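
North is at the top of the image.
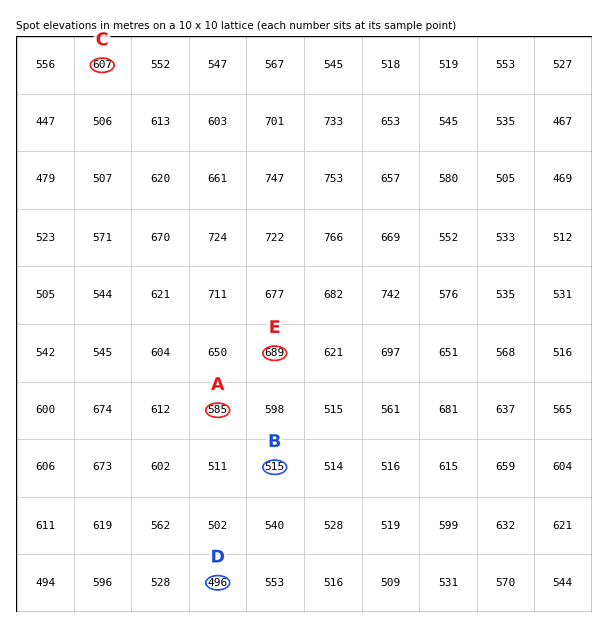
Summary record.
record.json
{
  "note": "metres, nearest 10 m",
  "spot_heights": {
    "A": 590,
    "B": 520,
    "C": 610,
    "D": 500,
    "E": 690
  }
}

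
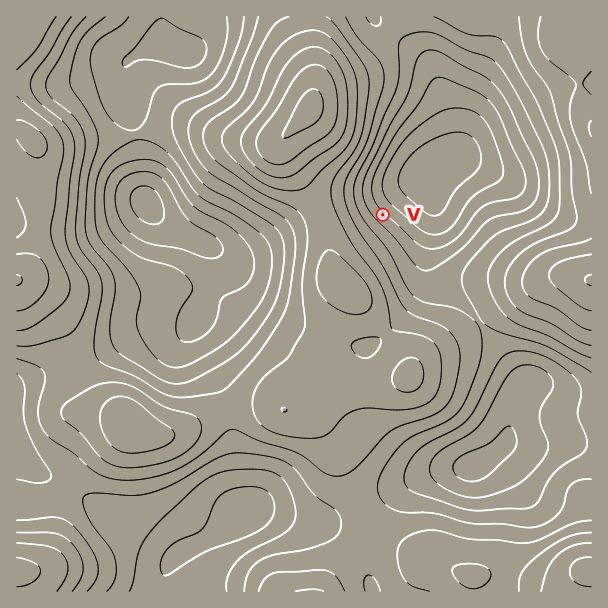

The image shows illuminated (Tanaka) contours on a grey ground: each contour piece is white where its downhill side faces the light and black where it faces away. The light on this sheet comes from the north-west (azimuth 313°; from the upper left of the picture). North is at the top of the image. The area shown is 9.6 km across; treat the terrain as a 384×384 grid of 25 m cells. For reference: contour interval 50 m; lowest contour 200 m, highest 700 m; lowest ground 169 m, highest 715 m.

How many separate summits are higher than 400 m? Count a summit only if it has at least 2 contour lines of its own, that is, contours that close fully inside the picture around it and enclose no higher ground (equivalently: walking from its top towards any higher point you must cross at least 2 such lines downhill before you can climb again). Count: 2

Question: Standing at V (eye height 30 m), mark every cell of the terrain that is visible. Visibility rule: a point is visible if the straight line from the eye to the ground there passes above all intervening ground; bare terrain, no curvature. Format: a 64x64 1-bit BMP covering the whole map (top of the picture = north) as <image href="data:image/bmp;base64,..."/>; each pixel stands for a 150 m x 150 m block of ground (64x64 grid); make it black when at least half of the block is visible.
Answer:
<image width="64" height="64" href="data:image/bmp;base64,Qk0+AgAAAAAAAD4AAAAoAAAAQAAAAEAAAAABAAEAAAAAAAACAAATCwAAEwsAAAIAAAAAAAAA////AAAAAAAAAAAAAAAAAAAAAAAAAAAAAAAAAAAAAAAAAAAAAAAAAAAAAAAAAAAAAAAAAAAAAAAAAAAAAAAAAAAAAAAAAAAAAAAAAAAAAAAAAAAAAAAAAAAAAAAAAAAAAAAAAAAAAAAAAAAAAAAAAAAAAAAAAAAAAAAAAAAAAAAAAAAAAAAAAAAAAAAAAAAAAAAAAAAAAAAAAAAAAAAAAAAAAAAAAAAAAAAAAAAAAAAAAAAAAAAAAAAAAAAAAAAAAAAAAAAAAAAAAAAAAAAAAAAAAAAAAAAAAAAAAAAIAAAAAAAAAAwAAAAAAAAADwAAAAAAAAAPgAAAAAAAAAeAAAAAAAAAB44AAAAAAAAHjwAAAAAAAAf/gAAAAAABh//AAAAAAAOH//wAAAAAA4///gAAAAADn///AAAAAAP///8AAAAAB////wAAAAAH////AAAAAA////8AAAAAD////wAAAAAf////AAAAAB////8AAAAAP////wAAAAD/////AAAAA/////8AAAAD/////wAAAAH/////AAAAAH////8AAAAAP////wAAAAAH///+AAAAAAH///4AAAAAAf///AAAAAAA///8AAAAAAA///wAAAAAAAf//AAAAAAAB//8AAAAAAAP//wAAAAAAA//+AAAAAAAD//wAAAAAAAP/+AAAAAAAB//4A=="/>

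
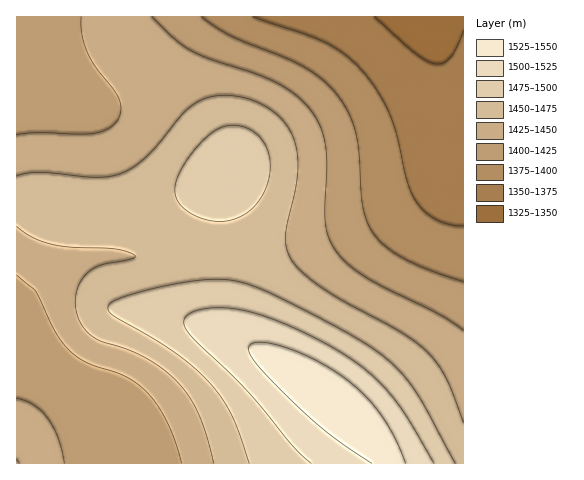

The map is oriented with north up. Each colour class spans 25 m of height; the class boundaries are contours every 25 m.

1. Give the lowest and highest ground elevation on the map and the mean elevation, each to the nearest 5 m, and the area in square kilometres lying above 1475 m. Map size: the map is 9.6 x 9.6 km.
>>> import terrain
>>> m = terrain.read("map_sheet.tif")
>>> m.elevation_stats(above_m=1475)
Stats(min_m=1340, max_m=1540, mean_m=1440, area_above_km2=19.2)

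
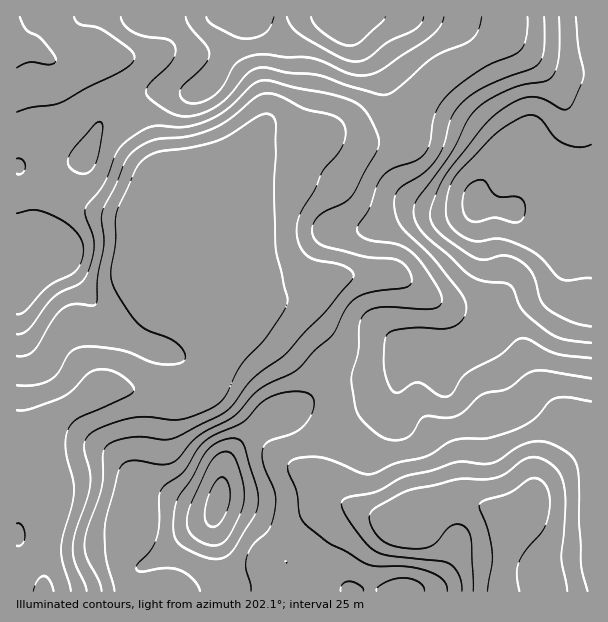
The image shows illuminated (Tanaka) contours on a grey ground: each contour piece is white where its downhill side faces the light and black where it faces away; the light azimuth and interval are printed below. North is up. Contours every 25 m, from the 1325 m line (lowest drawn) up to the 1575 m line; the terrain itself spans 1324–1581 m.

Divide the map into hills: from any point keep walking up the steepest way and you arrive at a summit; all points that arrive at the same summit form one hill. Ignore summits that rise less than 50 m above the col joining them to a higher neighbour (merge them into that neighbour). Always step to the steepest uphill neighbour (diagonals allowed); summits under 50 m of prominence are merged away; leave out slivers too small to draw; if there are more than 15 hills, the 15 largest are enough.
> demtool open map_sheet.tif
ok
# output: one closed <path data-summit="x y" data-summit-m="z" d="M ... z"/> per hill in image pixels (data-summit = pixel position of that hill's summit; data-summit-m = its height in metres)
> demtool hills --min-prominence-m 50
<path data-summit="476 206" data-summit-m="1581" d="M591 16l-94 0-3 17-4 12-10 9-36 19-22 22-12 18-7 18-8 7-14 2-30 0-22-6-11 0-25 8-26 0-17 5-32 77 0 138 30-33 7-4 23 13 44 42 8 15 0 25-10 45 0 17 4 6 9 10 5 2-9 0-5 4-21 18-25 16-14 14-2 14 10 26 320-1z"/><path data-summit="341 17" data-summit-m="1543" d="M495 16l-478 0-1 35 11 1 5 5-2 47 4 15 10 19 4 33 6 17 6 6 18 11 21 7 30 5 3 2 38 96 4 5 18 11 19 20 7 11 0-138 32-77 17-5 26 0 25-8 11 0 22 6 30 0 17-4 5-5 15-30 26-28 36-19 10-9 4-12z"/><path data-summit="218 503" data-summit-m="1534" d="M255 325l-3 0-26 28-8 10-7 23-11 8-12 3-14 0-49-9-23 0-40 24-12 10-7 15-3 18-15 16 17 23 7 18-5 45 0 33 3 2 224-1-9-25 2-14 14-14 25-16 21-18 5-4 9 0-5-2-13-16 0-17 10-45-2-30-6-10-17-18-35-30z"/>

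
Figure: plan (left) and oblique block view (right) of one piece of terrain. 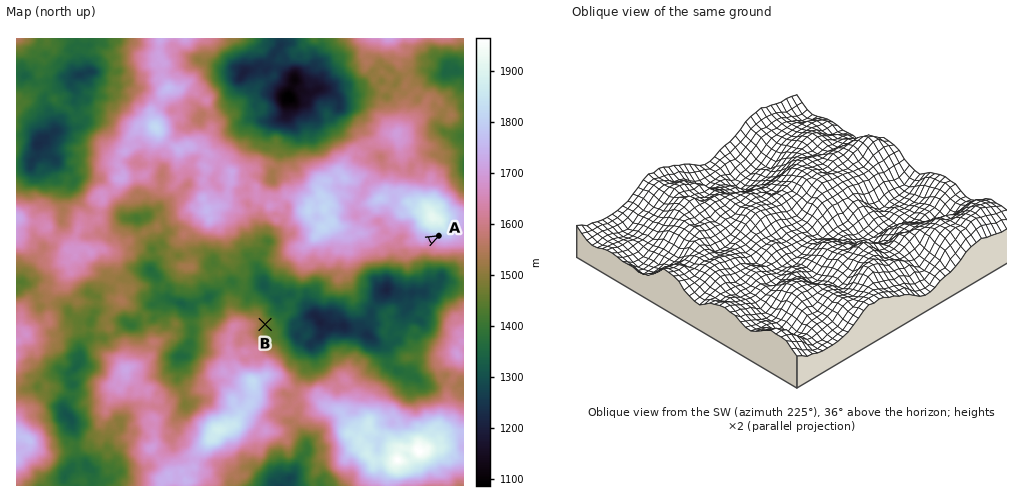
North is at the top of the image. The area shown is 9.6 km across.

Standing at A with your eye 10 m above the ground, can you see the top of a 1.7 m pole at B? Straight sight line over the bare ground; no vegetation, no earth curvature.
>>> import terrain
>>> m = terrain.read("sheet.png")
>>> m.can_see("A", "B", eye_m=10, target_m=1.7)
True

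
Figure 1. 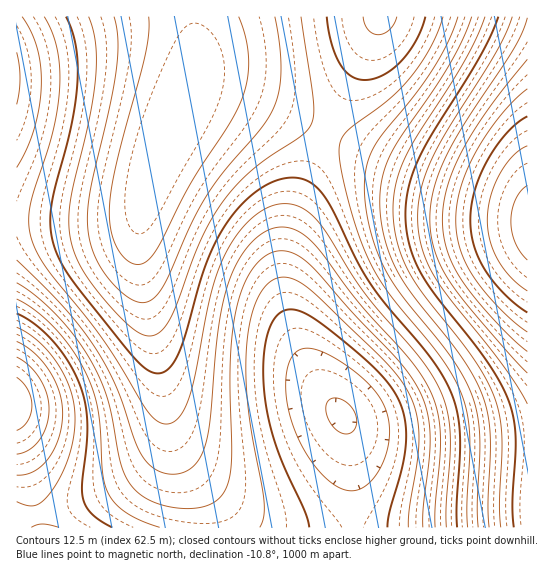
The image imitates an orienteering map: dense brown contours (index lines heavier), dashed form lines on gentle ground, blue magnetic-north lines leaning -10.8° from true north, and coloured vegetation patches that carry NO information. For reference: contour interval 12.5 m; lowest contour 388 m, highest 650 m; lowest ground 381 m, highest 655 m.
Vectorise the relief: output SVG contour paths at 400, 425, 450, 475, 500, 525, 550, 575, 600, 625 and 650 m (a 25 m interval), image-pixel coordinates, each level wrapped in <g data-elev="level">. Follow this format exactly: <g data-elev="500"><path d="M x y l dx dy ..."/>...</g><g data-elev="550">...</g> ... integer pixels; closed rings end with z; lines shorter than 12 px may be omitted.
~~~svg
<g data-elev="400"><path d="M17 357l12 8 10 13 7 15 3 16-2 16-7 14-11 11-12 4"/></g><g data-elev="425"><path d="M31 527l11-3 17 3"/><path d="M346 490l-15-7-16-16-14-22-10-24-5-26 1-22 5-16 5-5 5-3 9 0 11 3 15 7 16 11 22 21 7 11 5 11 2 13 0 13-3 15-5 13-8 12-8 8-10 3z"/><path d="M17 327l12 7 10 8 11 11 9 13 12 27 3 13 1 13-1 18-5 18-7 19-9 16-10 11-8 4-8 1-10-4"/></g><g data-elev="450"><path d="M260 527l4-10 0-14-16-97-2-33 1-31 5-27 7-20 11-13 7-4 6-1 8 1 8 4 19 15 69 66 13 16 9 15 8 21 2 24-2 24-8 46-1 18"/><path d="M17 299l18 11 20 19 18 21 13 24 7 17 5 16 2 20 3 48 3 12 4 10 8 9 10 8 14 7 18 6"/></g><g data-elev="475"><path d="M17 260l48 48 31 41 20 37 19 56 10 17 6 7 7 5 8 3 9 0 11-3 8-5 7-9 4-12 5-26 6-69 4-33 7-30 10-24 14-20 8-8 9-5 9-3 8 0 9 2 8 4 16 15 40 54 52 57 12 18 9 16 7 20 2 24 0 22-5 48 0 20"/><path d="M22 17l9 14 6 18 4 17 0 20-2 21-5 22-8 21-9 17"/></g><g data-elev="500"><path d="M66 17l6 14 4 16 2 19-1 20-6 43-18 69-3 27 3 16 5 14 8 16 13 18 60 74 14 9 5 1 5-1 8-6 8-14 28-91 12-26 14-20 20-21 21-13 11-3 9 0 9 1 8 4 10 9 8 11 27 56 14 24 16 22 44 52 12 18 9 16 6 20 3 23-3 72 0 21"/><path d="M425 17l-9 24-15 21-18 13-9 4-9 1-14-4-6-6-5-7-9-20-4-26"/></g><g data-elev="525"><path d="M114 17l4 22-2 30-6 37-20 85-2 20 0 18 5 24 13 22 19 20 9 6 8 2 9-3 10-10 8-16 23-52 14-25 19-27 37-43 11-18 6-18 2-21-1-25-5-28"/><path d="M458 17l-11 26-16 28-18 27-30 36-10 15-7 20-2 24 3 20 4 20 7 20 7 17 18 27 50 62 12 20 8 19 5 19 2 20-3 66 1 24"/></g><g data-elev="550"><path d="M485 17l-9 21-12 24-47 73-12 23-10 28-2 28 5 31 11 28 15 22 50 64 13 22 8 18 5 18 2 20-3 65 2 25"/></g><g data-elev="575"><path d="M512 17l-6 17-10 19-49 77-15 29-11 32-3 16 0 15 5 28 12 27 15 22 52 66 25 39"/></g><g data-elev="600"><path d="M527 59l-38 50-26 41-15 36-4 17-2 16 2 16 3 15 6 14 7 14 13 17 18 22 20 21 16 13"/></g><g data-elev="625"><path d="M527 116l-9 6-11 10-10 14-10 15-13 30-3 15-1 15 4 25 11 24 20 24 22 18"/></g><g data-elev="650"><path d="M527 185l-6 6-5 8-4 11-1 11 1 10 3 11 6 10 6 8"/></g>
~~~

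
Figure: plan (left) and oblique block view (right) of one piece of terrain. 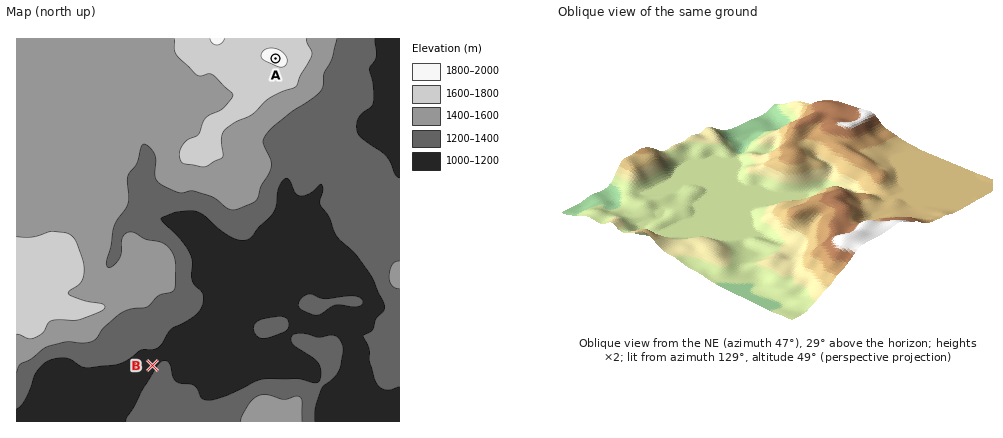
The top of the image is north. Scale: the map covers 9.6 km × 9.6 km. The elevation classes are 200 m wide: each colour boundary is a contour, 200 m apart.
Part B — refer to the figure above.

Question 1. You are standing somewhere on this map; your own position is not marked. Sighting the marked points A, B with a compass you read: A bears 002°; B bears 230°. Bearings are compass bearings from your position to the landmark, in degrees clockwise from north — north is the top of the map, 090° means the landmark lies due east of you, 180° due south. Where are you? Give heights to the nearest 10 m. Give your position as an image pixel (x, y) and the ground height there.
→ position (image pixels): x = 268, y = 268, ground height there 1180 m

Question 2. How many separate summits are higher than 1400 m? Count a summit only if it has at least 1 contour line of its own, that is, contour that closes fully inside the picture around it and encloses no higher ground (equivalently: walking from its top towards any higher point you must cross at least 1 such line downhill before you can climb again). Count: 1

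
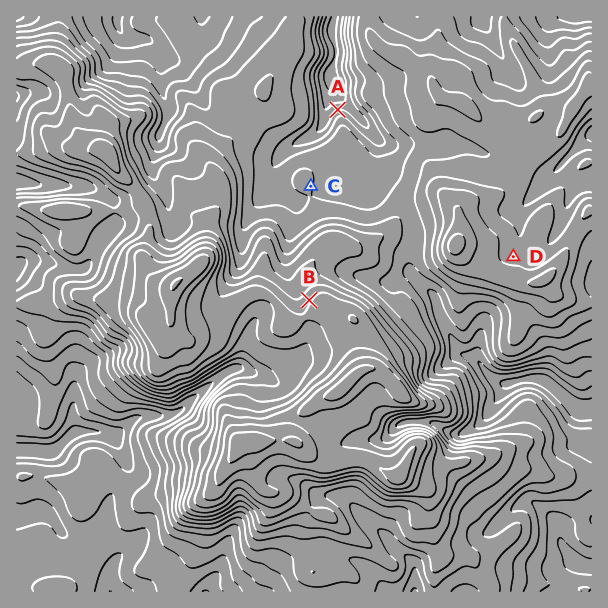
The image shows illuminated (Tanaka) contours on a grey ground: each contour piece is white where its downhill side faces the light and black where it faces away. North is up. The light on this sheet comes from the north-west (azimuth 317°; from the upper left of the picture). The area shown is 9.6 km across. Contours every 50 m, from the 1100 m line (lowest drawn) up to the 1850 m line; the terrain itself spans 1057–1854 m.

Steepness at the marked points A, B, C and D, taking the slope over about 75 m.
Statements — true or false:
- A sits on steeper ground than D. true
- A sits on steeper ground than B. true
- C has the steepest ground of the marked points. false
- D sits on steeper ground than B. false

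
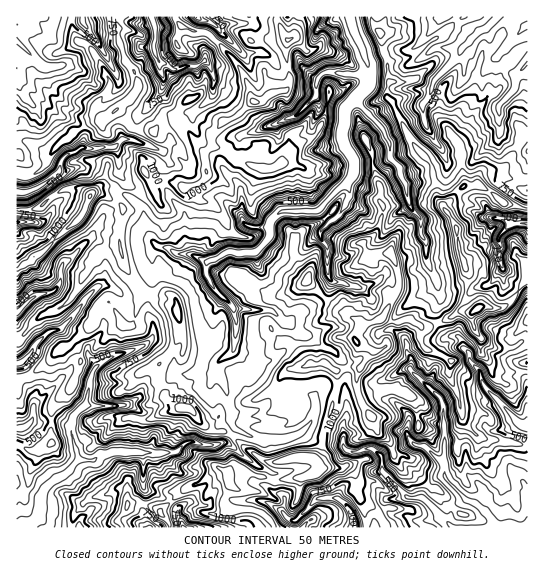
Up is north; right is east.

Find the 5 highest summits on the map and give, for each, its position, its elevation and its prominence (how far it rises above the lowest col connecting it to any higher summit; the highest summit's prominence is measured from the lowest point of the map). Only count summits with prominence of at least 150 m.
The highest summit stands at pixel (478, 309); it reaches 1295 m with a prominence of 1007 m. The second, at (357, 342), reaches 1259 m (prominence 226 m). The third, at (254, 102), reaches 1223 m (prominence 348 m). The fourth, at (90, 197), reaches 1210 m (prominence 308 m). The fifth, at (303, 457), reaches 1196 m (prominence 173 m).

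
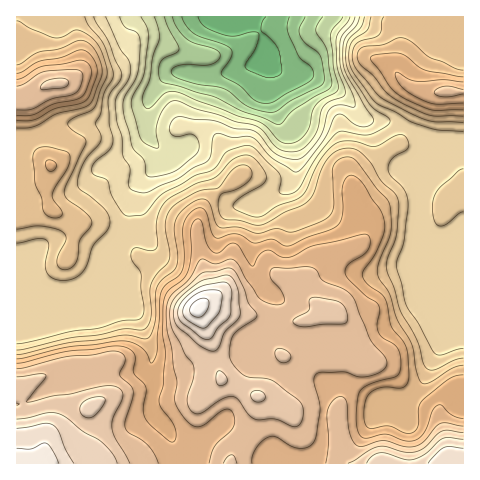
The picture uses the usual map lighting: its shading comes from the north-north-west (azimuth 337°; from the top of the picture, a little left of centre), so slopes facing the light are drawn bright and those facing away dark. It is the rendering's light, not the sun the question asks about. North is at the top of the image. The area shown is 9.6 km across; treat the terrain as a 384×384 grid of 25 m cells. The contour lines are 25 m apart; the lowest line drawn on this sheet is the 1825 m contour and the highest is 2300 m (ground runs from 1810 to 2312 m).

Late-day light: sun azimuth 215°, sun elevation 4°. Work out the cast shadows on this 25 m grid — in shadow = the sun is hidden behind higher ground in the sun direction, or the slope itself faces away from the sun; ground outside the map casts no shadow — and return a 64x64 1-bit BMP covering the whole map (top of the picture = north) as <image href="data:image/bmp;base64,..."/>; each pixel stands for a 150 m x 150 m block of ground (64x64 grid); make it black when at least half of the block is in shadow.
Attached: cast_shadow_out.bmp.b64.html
<image width="64" height="64" href="data:image/bmp;base64,Qk0+AgAAAAAAAD4AAAAoAAAAQAAAAEAAAAABAAEAAAAAAAACAAATCwAAEwsAAAIAAAAAAAAA////AAAAAAACAwAAAAAHAAcHAAAAAB/ABweQAAAA/+cHB7AAAAH/5wcH8AAAAf/n/wPAAAAB/+f/AMAAAAD/5/8AAAAAAP/nPgAAAAAA8eMAAAAAA4Ag4AB/gAAPgAAgAD/gAH4AAACAB+AB/AAA4OAB4AOAAAH3/ADwA4AAAff///ADAAAb+///8AAAAD/5///wAAAAP/h///AAAAA/+D//8AAAAH/4D//wAAAA//gH//AAAADn+AP/8AP4Ac/4Af/wMfgD//gA/+H/8B//+AAfw//gD//wAAEDf+AD//AAAAAf4AH/4AAAAB/mAH/AAAAAH/8AD8AAAAAf/wAHwAAAAB//AAOAAAAAH//wAQAAAAA///gGAAAAAD//gA8AAAYAP/8AHwAD/gA//wAfAAP/AH//gD+AA/8Df/+AP4AB4Af+H8B/gABgD/wPwP+AACAH/B/A/4AAAAE8/+D/gAYA4BD/4f8ADwDwAf/j/gAPAfAB//P8AAYD8AP/8/wAAH/gB//z/AAAB+AP//H8AAAH4H//8/gAAA/h///j4AAAD+H//+eAAAAf8////wAAABj3///+AACAAD////gAP9++H///8AD////////wAP9///gP//AD/z//8Af/4A//H//w//4Af/8P//P/PAB98R////8AAPjgA////4AAAEAA////gAAAAA=="/>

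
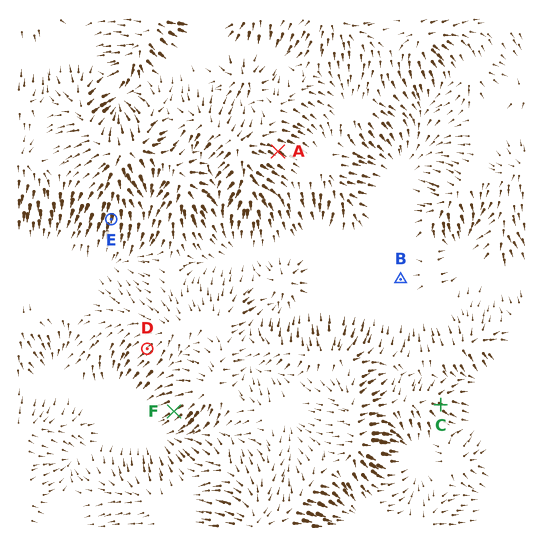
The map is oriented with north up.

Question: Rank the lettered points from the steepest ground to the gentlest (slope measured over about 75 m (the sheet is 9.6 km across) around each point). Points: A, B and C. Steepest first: A C B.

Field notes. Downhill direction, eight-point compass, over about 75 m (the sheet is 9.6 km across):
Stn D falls SW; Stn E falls S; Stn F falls SW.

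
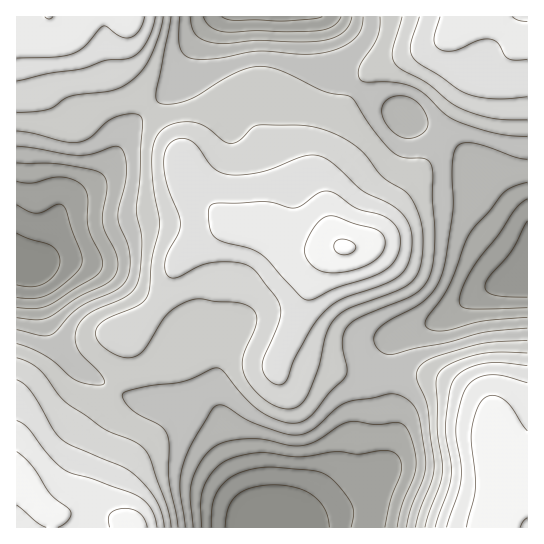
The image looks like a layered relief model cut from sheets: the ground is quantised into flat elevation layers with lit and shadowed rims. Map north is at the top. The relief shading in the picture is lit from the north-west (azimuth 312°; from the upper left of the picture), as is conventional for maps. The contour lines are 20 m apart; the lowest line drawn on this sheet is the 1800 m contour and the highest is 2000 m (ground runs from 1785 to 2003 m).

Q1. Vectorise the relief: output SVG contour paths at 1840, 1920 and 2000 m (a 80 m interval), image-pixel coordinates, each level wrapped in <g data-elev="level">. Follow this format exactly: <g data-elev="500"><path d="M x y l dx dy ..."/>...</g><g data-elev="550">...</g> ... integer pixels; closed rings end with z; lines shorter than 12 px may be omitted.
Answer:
<g data-elev="1840"><path d="M202 527l-1-26 3-15 11-17 14-10 14-4 16-2 40 4 35-5 24 2 27-4 6 1 6 3 4 7 1 6-2 10-10 24-5 26"/><path d="M527 308l-58 1-8-3-2-5 5-16 11-21 23-29 17-26 12-10"/><path d="M17 181l16 2 18-5 10-1 11 2 9 6 5 5 2 7-1 22 2 11 12 25 2 8-2 7-6 6-44 28-14 4-20 0"/><path d="M341 17l-8 9-14 5-32 1-32-1-25 1-9-1-8-3-6-5-4-6"/></g><g data-elev="1920"><path d="M171 527l-5-24-16-45-6-9-11-8-28-12-35-23-11-10-20-26-10-8-12-4"/><path d="M284 409l7 0 6-2 5-4 5-6 12-30 8-34 4-10 6-6 14-10 51-19 8-5 6-6 5-14 2-20-1-17-5-16-10-17-25-16-23-28-16-11-17-8-23-5-44 0-6 2-14 14-9 2-7-2-14-12-11-6-13-1-15 3-7 4-5 5-4 8-2 9 1 32 7 42-8 34-4 35-3 6-6 5-37 17-6 8 0 8 6 8 11 7 10 4 10 0 6-3 6-5 22-35 16-11 16-4 46 5 9 7 3 8-3 11-11 27-1 9 2 8 6 11 11 12 12 8z"/><path d="M527 353l-30-1-20 3-27 9-7 5-5 5-2 9 1 46 5 33 0 11-2 12-11 28-4 14"/><path d="M17 113l29-3 7-3 16-10 41-6 17-7 12-11 10-13 9-23 5-20"/><path d="M402 17l-10 36 1 8 6 6 27 15 24 20 15 8 29 9 33 1"/></g><g data-elev="2000"><path d="M340 254l6 1 6-2 4-4-1-4-9-5-9 1-3 2 0 4 2 4z"/></g>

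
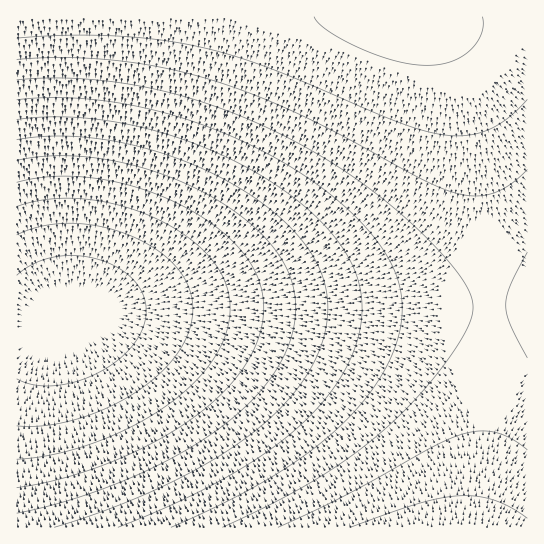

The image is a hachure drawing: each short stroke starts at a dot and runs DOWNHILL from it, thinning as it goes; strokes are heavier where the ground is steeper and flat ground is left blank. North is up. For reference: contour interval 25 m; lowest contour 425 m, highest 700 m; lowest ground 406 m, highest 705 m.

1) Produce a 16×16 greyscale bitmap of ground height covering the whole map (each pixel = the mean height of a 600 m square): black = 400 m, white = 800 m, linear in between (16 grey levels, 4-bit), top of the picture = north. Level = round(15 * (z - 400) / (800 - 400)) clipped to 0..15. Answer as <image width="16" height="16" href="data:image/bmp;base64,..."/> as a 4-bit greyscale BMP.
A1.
<image width="16" height="16" href="data:image/bmp;base64,Qk32AAAAAAAAAHYAAAAoAAAAEAAAABAAAAABAAQAAAAAAIAAAAATCwAAEwsAABAAAAAAAAAAAAAAABEREQAiIiIAMzMzAERERABVVVUAZmZmAHd3dwCIiIgAmZmZAKqqqgC7u7sAzMzMAN3d3QDu7u4A////AFVmd4iZqqu6REVWd4maqqozNEVWeImaqSIiNEVniJmZERIjRFZ4iZkQESI0VneImQABEjRFZ4iIEAESNFVniIgRESI0VneImSIiM0VmeImZMzNEVneJmZlUVVZniJmqqmZmd4iZqqqqiIiJmaqru7uZmZqqu7u7u7qqu7u7u7u7"/>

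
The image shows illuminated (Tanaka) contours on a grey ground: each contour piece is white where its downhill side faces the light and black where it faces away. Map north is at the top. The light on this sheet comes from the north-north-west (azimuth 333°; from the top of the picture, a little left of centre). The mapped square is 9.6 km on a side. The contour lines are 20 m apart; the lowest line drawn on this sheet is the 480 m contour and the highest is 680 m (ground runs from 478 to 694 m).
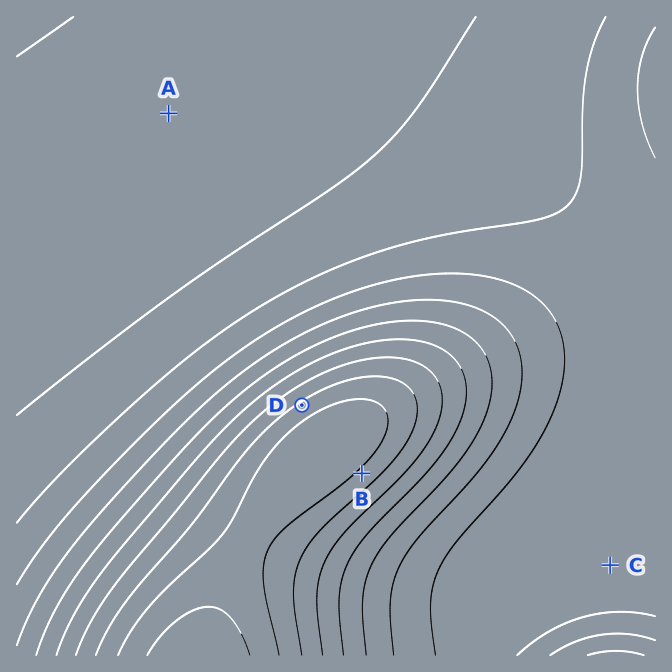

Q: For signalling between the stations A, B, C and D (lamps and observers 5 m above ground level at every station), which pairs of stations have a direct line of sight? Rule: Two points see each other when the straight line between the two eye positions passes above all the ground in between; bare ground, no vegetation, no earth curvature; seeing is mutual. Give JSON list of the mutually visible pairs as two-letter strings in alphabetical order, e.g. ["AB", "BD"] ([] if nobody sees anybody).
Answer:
["AD", "BC"]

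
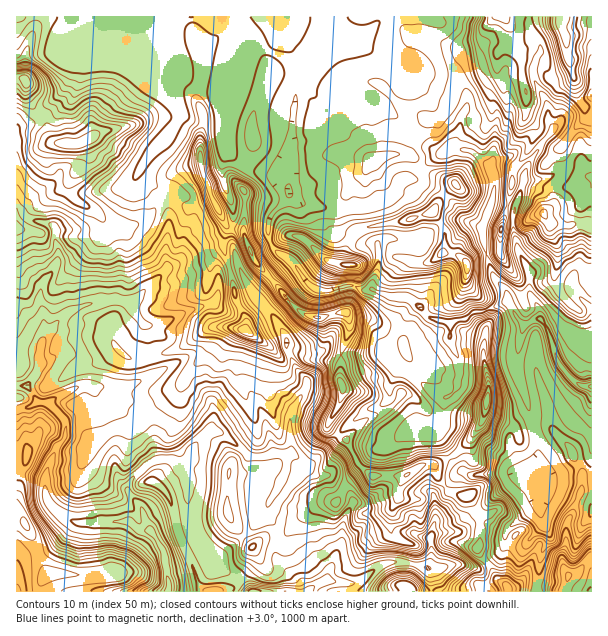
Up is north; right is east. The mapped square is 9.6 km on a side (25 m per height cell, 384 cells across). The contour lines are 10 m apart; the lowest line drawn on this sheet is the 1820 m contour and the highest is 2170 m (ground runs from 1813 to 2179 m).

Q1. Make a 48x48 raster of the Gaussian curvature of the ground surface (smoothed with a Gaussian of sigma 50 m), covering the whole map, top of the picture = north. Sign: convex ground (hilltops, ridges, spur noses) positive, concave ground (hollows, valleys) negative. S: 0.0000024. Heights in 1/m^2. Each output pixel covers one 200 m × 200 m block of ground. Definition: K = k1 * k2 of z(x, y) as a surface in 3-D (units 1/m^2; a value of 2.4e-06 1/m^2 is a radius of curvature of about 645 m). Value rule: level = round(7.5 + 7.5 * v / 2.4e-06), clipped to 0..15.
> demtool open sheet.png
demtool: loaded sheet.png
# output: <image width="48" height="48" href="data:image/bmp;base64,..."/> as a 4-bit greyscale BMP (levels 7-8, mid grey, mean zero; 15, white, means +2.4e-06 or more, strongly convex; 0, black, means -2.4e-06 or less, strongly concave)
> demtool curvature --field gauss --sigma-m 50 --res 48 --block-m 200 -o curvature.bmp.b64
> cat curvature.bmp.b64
<image width="48" height="48" href="data:image/bmp;base64,Qk32BAAAAAAAAHYAAAAoAAAAMAAAADAAAAABAAQAAAAAAIAEAAATCwAAEwsAABAAAAAAAAAAAAAAABEREQAiIiIAMzMzAERERABVVVUAZmZmAHd3dwCIiIgAmZmZAKqqqgC7u7sAzMzMAN3d3QDu7u4A////AHd4d3d2h3h3mHiGhoeHdoq6NoeWmXZ4d3iId3iJmGd3h3eId4h4d2iGmIh2h3d5h3d3d3iIh4d4h3d4eId3d4hliJpEiHd5Z4d3h3iHd4d3eIqIh4eHd3iMN3fHh4dWqod4iId3h3iHeGeHd3d4iIiGmIh3iIemd4h4iHh3eHiHeIiHd3d3iHZ4d3h3hpiId3eHd3h3d3d3iIiId3eGloiHiXd4loh4iHiXeId3iHh3iHiHd3eXl3iIZ3h2p3h4aHiIiHiHh3d4h3iHeIh2d3d4hniod3iIh2eIiIh2iHeIiHeHh3eFfHeYd4dmiIiIiHh4iHd4d3h3eId4d4eYZod4iHeXiHiHd4h3iId4eHeHeHd4h3tlaYeHhmdod3eIiHh3h4d4h4iHd3iHd1g5eHh3iXd3eId3h3iHh3d4h4iHiIh4dl93eIh3iIeHh3eHh4iHh4iHd3eHh3h4h3mId3eId3h4Z3d4d4d3iHiId3iHh3h3h3hXh3eHd3adZ4d3h4aHd3d3d4h3iHd3d4pZeHiXiIiMZ3d3eIeIeId3eHh3d4h3iLjKeHd3eIiad3h3eIeHd3eIiIh3h3h3d5ZXd3h3iHh0iHh4iIiHeHiIh3iHd4h3ZnZ2eIiHeHh2l3eIiHiId4iHd3d3h3h4l4eGeIeHeHeGh3iHh3d4d4h3iIh4d5t3h3WXiHeIeHeId3l4d4d3iHiHeIh4d4l3d6tnhnd4h3h9Z3h3d3eHh4iHeHh3iFd3d2VflneId4eBZ5d3l3d4d4d4d3d4iIiHl7qHZ3h3d3eYiHeIh4h4d4eHiHh4iJh0iIdnGXd3iHhod2eHiHd3d4eHh3eHhndld3d5pniHeal5eXh3h3d4d4h4eIeId4qIiHmJ9GiHeF2Ep4h3h3iHd4h4iHiHeJt3iGaGdnh4iWZliXd4iIeGh4h4iHh3dmaVuHeHeId4h3eHeniIiId5d3d3iHh4dmeXeHd3h3eIhYiG8LeXd4d3d3d3h3iHl3eHeId3eIeGl4h4N5mIiIh3eIiIh3d3iHZ3d3d3h4h4h2h4Z4d4d3d4d4iIh3iIeMxniIh3eHeIhpqHiWd3h4d3iId4h3d3dXZ4d3eHiHiId7d3iJZ3h3eIh4h3h3dol3d4iIiIiIiHZ3d4d4mHd3h3h3eHd4d8iHeHeIh3eHeIiHdod3d4d4iIh4d3iIh4eHiHd3d4d3d3eIeIh3d4iId4d4eIh3d1h3iHd4h3eHd3eHeHeIeIaId3eIeIh3eHd3h4d4iHd3iIiHeHiJd4h3Z3iIeId3h4eHd4iId3d4d3h4h3iHeId4d3d3d4h3d3iId4d3eIiHeIh4iHh5eHd5p3eHd3iHd3h4iHh3iIiIeIiHeHd3aHppl3iHd3eIiHiIeId4d3iHd4iHeIh3d3aGaIiHd4iIiIiId3eHh3h3h4h4h4h4iIh4eId3eHd3eIeIh3h4d4iHh3d3d3d3iIeIh4h4iHd3eId3h3iId3eIiHd4eId3eHh3d3d3d4eIh3h3eIiIh3h4d3iIiHh3eIeA=="/>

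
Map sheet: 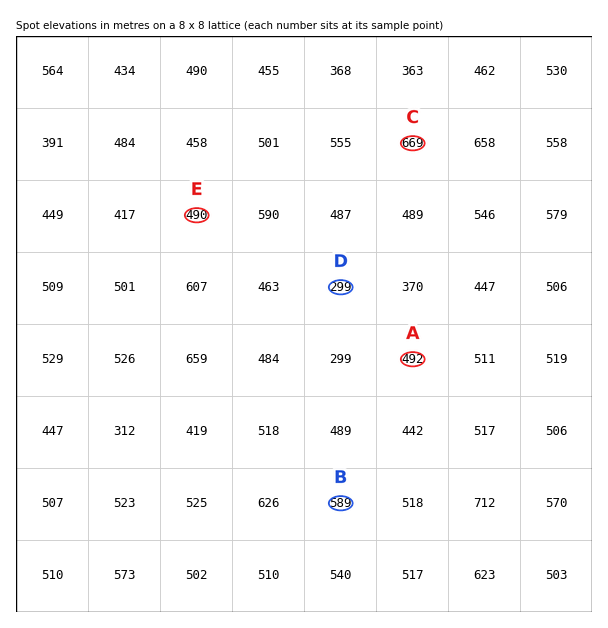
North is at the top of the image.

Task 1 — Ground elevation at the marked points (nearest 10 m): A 490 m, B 590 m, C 670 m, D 300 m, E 490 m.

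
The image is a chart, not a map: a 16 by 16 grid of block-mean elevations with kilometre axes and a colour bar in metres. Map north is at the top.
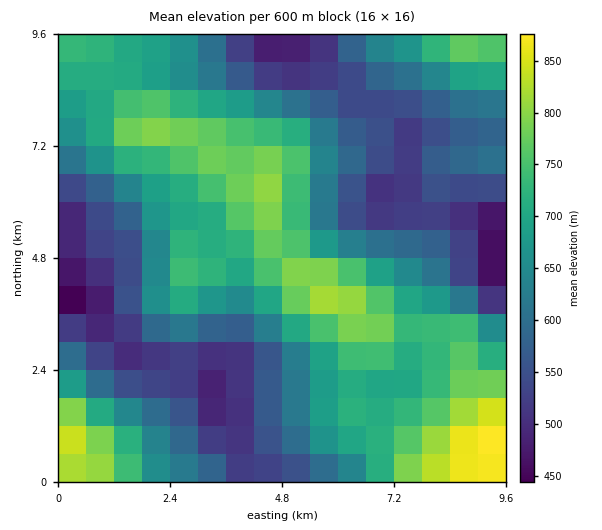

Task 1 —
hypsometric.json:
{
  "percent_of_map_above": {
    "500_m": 93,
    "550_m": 77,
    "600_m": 62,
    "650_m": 51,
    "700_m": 38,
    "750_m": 19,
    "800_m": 6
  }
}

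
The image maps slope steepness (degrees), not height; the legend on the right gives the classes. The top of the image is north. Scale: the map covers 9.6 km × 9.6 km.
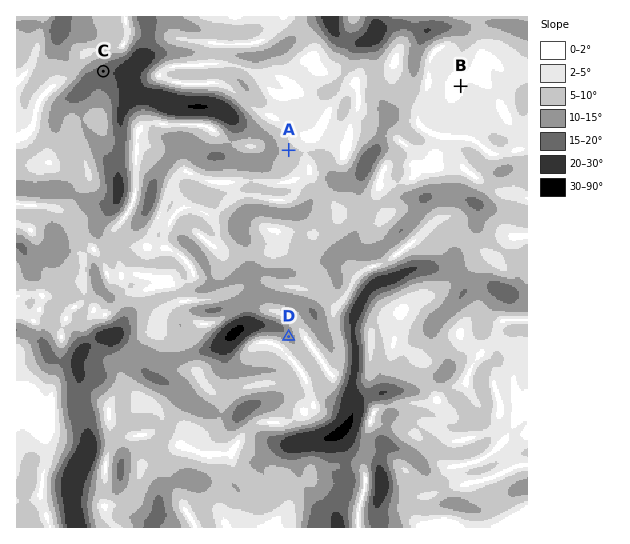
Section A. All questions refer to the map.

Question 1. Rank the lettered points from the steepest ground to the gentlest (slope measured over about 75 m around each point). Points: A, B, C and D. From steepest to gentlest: C D A B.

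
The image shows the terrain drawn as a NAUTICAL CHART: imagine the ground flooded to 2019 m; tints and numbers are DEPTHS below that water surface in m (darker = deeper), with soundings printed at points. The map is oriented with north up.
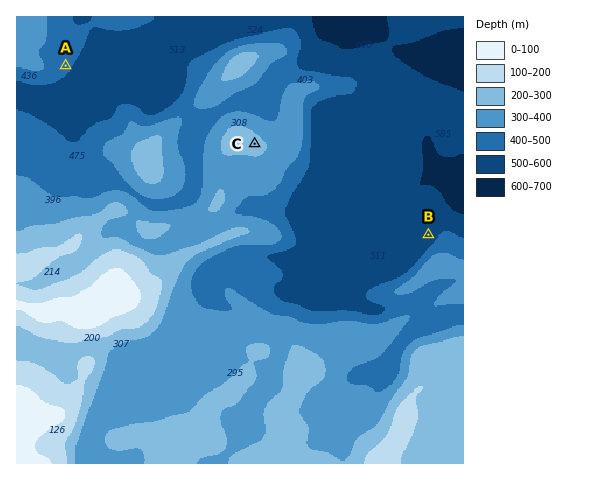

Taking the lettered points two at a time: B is below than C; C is above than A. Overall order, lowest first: B A C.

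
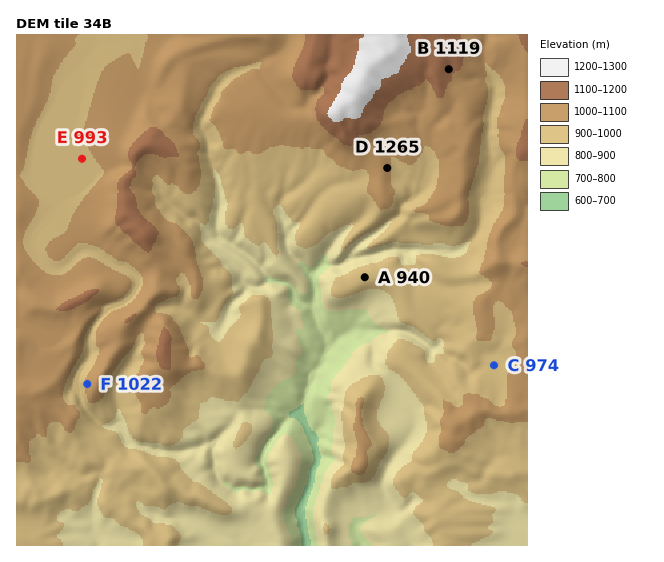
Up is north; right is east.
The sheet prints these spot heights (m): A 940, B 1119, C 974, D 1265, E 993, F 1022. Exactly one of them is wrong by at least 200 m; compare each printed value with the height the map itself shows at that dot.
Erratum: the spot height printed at D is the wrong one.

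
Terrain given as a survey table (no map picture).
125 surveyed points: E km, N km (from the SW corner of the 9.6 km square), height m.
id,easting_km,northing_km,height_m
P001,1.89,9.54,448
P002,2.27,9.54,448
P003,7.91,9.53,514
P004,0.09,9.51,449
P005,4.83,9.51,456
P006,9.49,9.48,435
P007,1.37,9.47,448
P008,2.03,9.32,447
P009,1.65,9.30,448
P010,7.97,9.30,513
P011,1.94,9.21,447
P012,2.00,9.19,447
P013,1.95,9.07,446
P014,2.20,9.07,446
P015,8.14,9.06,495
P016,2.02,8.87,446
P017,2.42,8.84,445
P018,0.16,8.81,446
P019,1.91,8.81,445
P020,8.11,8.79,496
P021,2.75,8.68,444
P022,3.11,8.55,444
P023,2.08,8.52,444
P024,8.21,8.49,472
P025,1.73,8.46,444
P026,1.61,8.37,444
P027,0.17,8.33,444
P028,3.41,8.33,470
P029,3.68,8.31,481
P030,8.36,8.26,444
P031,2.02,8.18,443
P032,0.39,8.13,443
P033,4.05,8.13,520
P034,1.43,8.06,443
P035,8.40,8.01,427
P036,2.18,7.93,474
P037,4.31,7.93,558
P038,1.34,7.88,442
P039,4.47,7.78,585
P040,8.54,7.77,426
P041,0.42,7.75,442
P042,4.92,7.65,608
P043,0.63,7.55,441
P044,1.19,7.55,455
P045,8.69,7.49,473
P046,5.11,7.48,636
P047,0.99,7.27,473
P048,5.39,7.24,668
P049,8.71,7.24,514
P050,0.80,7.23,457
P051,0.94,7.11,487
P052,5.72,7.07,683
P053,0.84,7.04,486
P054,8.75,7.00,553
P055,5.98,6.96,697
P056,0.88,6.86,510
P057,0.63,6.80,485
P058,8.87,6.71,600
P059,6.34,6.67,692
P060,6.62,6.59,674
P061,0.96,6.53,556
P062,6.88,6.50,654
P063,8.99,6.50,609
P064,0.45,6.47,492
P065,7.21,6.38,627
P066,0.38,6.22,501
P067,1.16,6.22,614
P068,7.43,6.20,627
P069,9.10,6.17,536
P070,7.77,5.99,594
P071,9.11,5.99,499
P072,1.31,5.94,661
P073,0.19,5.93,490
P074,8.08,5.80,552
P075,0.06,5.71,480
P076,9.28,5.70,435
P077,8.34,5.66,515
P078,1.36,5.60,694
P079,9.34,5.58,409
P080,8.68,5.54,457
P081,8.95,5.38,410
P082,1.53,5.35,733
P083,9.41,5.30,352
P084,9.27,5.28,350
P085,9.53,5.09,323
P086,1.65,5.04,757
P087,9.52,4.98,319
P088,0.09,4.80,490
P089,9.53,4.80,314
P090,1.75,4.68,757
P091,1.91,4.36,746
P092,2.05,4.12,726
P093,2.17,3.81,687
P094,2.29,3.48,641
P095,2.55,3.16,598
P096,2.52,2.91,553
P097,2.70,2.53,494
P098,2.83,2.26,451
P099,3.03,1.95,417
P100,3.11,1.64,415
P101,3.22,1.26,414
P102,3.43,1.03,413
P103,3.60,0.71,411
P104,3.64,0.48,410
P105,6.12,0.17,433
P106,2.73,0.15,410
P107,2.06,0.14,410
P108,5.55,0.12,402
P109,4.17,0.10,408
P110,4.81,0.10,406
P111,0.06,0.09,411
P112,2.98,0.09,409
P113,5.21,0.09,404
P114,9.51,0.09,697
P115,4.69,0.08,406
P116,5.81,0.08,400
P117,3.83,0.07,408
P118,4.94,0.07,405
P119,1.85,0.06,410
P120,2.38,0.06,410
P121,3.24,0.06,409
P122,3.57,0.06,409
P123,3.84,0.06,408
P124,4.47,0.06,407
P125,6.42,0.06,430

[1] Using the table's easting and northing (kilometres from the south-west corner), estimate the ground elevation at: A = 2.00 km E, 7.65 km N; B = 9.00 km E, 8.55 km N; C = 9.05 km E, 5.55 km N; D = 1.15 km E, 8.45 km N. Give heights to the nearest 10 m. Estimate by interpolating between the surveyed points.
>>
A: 500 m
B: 430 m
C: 400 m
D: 440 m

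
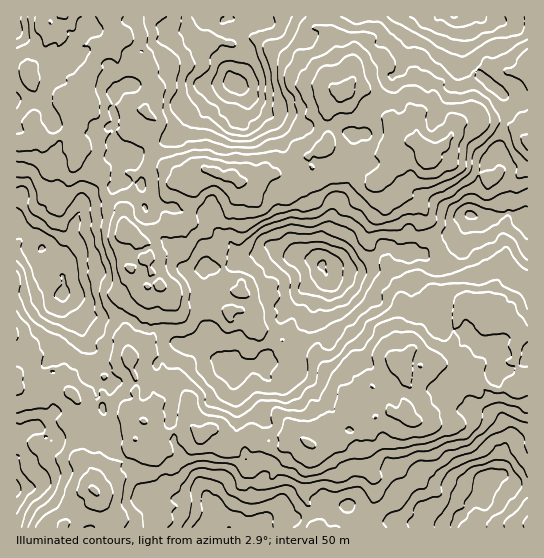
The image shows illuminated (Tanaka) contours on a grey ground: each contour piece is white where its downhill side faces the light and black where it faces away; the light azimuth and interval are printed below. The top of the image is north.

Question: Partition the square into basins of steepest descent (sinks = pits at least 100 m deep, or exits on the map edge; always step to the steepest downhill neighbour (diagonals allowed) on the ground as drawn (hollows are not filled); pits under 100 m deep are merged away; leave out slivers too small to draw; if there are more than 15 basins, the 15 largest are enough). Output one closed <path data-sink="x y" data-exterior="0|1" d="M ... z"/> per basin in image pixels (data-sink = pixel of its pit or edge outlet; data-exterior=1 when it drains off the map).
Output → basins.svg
<path data-sink="322 265" data-exterior="0" d="M131 39l-14 2-4 7-12 4-10 9-6 12 0 17 6 8 0 7-5 4-12-2-6 6 1 6 6 6-2 14 10 6 0 5-7 11 24 16 5 20 18 14 4 20 10 8-2 8-8 7-2 8 7 8 3 8 13 9 0 23-7 13-2 15-8 11 0 18 5 11 0 25-3 7-2 2-25-13-13 6-16-3 4 19-4 8 0 6 4 10 2 13 9 13 2 14 2-4 14-13 14-7 9-14 2-7 10 7 10 0 8-12 20-8 8 0 10 9 10-7 10 12 10 3 19-7 17 4 26-4 9 2 5 4 7-12 5 0 10 6 20 2 11-6 2-14 12-2 15-5 8 3 6-3 2 6 9 5 8-8 15-6 10-8 19-18 5 6 3 0 8-9 8 8 7 3 13-6 13 2 5-2 0-94-3 0-6 4-13 20-14 0 4-4 4-10 6-1 6-6 3-7-2-18-6-5-5 0-3 15-6 15-3 3-19 7-12-4-8-7-3-30-3-6-5-4 1-7-12-17-5-19-15-14-15 1-12-10-7-4 16-18 4-31-6-16-5-4-8-15-7-7-12-5-17 4-3 8-9 10-1 5 1 28-33 26-9-1-12 8-11 0-9 6-15 0-8-6-9 1-15-7-13 7-7 0-18-8-9-9-5-6-4-16-7-10 4-9 0-4-4-4 3-8 8-11 0-4-6-12-6-8 5-13-11-14z"/><path data-sink="233 83" data-exterior="0" d="M317 16l-207 0-1 9 4 12 5 4 5-2 14 1 11 14-5 13 6 8 6 16-8 11-3 8 4 4-4 13 7 10 4 16 5 6 9 9 18 8 7 0 13-7 15 7 9-1 8 6 15 0 9-6 11 0 12-8 9 1 33-26 0-33 9-10 4-8 10-4 11 1 7 4 7 7 8 15 5 4 6 16-2 15 16-8 5 2 2-10-3-4-1-18 0-38-11-9-12 0-7-3-11 7-13 3-5 8-6-16-10-12-1-9-19-16z"/><path data-sink="489 478" data-exterior="0" d="M482 380l-8 9-3 0-5-6-19 18-10 8-15 6-8 8-7-3-4-8-2 3-12-3-15 5-12 2-2 14-11 6-20-2-10-6-5 0-6 8 0 4 4 3 0 12-7 15 0 25 2 4 10 11 2 14 208 1 1-142-18-1-13 6-7-3z"/><path data-sink="63 293" data-exterior="0" d="M69 135l-11 1-9 5-6 0-6-4-8 6-13-1 0 233 29-2 5-4 8 0 6 5 0 9 3 6 11 12 15 4 13-6 25 13 5-9 0-25-5-11 0-18 8-11 2-15 7-13 0-23-13-9-3-8-7-8 2-8 8-7 2-8-10-8-4-20-18-14-5-20-24-16 7-11 0-5z"/><path data-sink="454 17" data-exterior="1" d="M527 16l-209 0-1 10 19 16 1 9 10 12 6 16 5-8 13-3 11-7 7 3 12 0 11 9 0 38 3 21 4-17 7-4 7 0 14 5 5 5 1 8 5-6 13 0 7-3 21 1 16 7 12 12z"/><path data-sink="229 527" data-exterior="1" d="M191 427l-8 0-20 8-4 8-6 4 2 8-6 10 0 6 6 11 1 12 5 8-5 11 9 6-8 9 162-1-2-14-10-11-2-4 0-25 7-15 0-12-2-2-8-5-9-2-23 4-13-4-6 14-6 8-7-4-9-12-8-2-10-12-10 7z"/><path data-sink="470 215" data-exterior="0" d="M411 141l-10 3-8 5-4 18-14 16 7 4 12 10 15-1 15 14 5 19 12 17-1 7 5 4 3 6 3 30 8 7 16 4 15-7 3-3 6-15 2-14 6-1 5 3 3 6-2 18-7 9-6 1-4 10-4 4 14 0 13-20 9-5 0-123-11 8-18-3-9 7-31-12-14-10-14 0-8-4 0-3z"/><path data-sink="17 17" data-exterior="1" d="M109 16l-93 1 1 124 12 2 8-6 6 4 6 0 13-6 7 0 4 3 2-13-6-6 0-9 5-3 12 2 5-4 0-7-6-8 2-21 7-12 7-5 12-4 4-7-5-7z"/><path data-sink="17 489" data-exterior="1" d="M58 385l-24 8-9-1-9-5 1 141 46 0 7-9 7-3 19-18 0-5-4-6 1-12-5-12-5-5-2-13-4-10 0-6 4-6-4-22-8-10z"/>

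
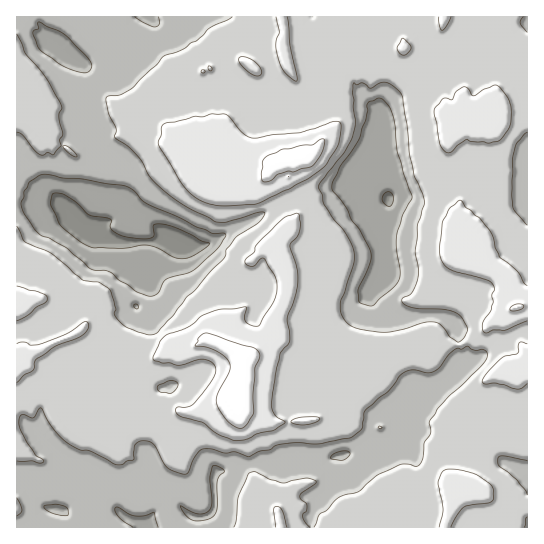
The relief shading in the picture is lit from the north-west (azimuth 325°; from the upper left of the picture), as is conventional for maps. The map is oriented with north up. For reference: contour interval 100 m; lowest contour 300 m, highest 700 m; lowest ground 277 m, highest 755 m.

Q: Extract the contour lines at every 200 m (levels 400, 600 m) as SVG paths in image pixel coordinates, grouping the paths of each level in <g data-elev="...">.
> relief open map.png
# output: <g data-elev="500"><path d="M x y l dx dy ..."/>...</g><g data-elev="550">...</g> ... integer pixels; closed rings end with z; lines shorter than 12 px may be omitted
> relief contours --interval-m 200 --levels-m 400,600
<g data-elev="400"><path d="M133 527l-14-9-4-7 0-3 3-1 11 7 6 2 10 0 9-4 4 15"/><path d="M195 521l-8-4-7-11 18 8 7-1 5-3 2-8-2-27 3-9 4 0 8 5-6 5-2 5 0 24-1 8-3 4-4 2z"/><path d="M61 515l-12-3-4-3-1-3 13-2 10 3 1 3 0 5z"/><path d="M334 459l-4-1 6-5 9-2 5 2-1 2-4 5z"/><path d="M137 309l-3-3 1-2 3 2z"/><path d="M366 305l-7-3-1-11 12-29 1-11-11-21-9-11-5-12-13-16-1-5 8-20 20-28 6-19 2-16 11-5 4 2 6 6 4 9 4 38 15 45-9 16-6 21 0 15 3 21-1 10-5 6-20 18-3 1z"/><path d="M146 295l-11-4-7-6-9-5-9-8-20-3-24-21-28-15-14-19-3-9 3-8 0-6 5-9 10-7 7-1 16 4 19 1 44 7 8 4 9 11 9 5 26 10 34 17 15 1-1 3-6 10-24 22-8 4-20 6-4 3-6 12-6 2z"/><path d="M83 73l-20-7-23-16-7-17 1-3 5-1-1-7 26 12 23 23 4 6 1 4-3 5z"/><path d="M158 17l1 8-5 2-12-5-7-5"/></g><g data-elev="600"><path d="M287 527l-4-16-2-3-4-2-3 1 0 3 2 17"/><path d="M451 527l4-9 8-11 9-2 17-2 4-4 0-9-1-4-15-11-23-6-8 0-4 4-4 10 5 27-4 17"/><path d="M231 439l6 2 10-2 9-5 18-4 11-8-10-6-2-5-2-8 4-28 5-21 9-12-2-25 7-15 3-16 0-16-7-24 1-4 6-5 3-7 0-7-2-10-11 3-5 3-24 24-3 4-1 5-9 9 2 4 6 2 7-8 3-1 11 16 3 7-2 17-16 27-6 1-7-4-2-4 2-11-31 3-13 6-14 11-22 8-6 7-7 15 0 2 2 2 7 2 8 0 7 2 8-1 16-5 8 2 4 2 3 4-1 7-13 20-9 11-7 2-8 0-2 2 0 2 5 5 21 6 15 12z"/><path d="M299 425l15-2 5-2 1-3-5-1-14 0-7 2-3 3z"/><path d="M17 383l7-8 9-5 3-11 20-13 26-11 6-6 0-6-3-1-19 12-28 11-8 0-7-3-6 2"/><path d="M527 344l-5-2-3 1-1 10-16 5-14 13-6 10 3 3 12-1 20 6 5-1 5-5"/><path d="M17 321l12-6 7-8 10-5 1-3 0-2-2-3-28-8"/><path d="M527 286l-4-4-6-11-18-14-4-9-3-14-13-16-13-10-5-8-11 8-8 15-3 27 3 12 4 5 7 4 36 10 5 6-2 8 1 7-2 8-8 12 0 9 3 2 7-3 12 0 22-9"/><path d="M213 205l13 1 31-2 32-15 20-11 16-12 11-17 4-14 1-12-3-2-5 1-33 11-27 2-18 3-6-1-5-3-15-18-6-2-12 0-8 3-9-1-31 8-2 3 0 7-3 7 0 4 22 36 7 9 8 7 10 5z"/><path d="M447 153l4-1 7-7 8-5 5 2 18 1 9-2 5-4 7-12 1-16-3-11-9-11-5-2-11 4-9 7-2-1-5-7-4-1-7 4-3 8-10-1-8 9-1 7 6 29 2 6z"/><path d="M254 75l4 1 3-2 0-4-2-4-9-7-7-2-4 1 0 3 2 4 8 7z"/><path d="M209 70l2 1 1-2-3-3z"/><path d="M401 54l5 1 5-6-1-4-7-7-1 0-5 9z"/><path d="M276 17l3 14-3 14 3 16 6 12 12 8 0-4-7-31-3-29"/><path d="M439 17l1 9 2 4 4-4 5-9"/></g>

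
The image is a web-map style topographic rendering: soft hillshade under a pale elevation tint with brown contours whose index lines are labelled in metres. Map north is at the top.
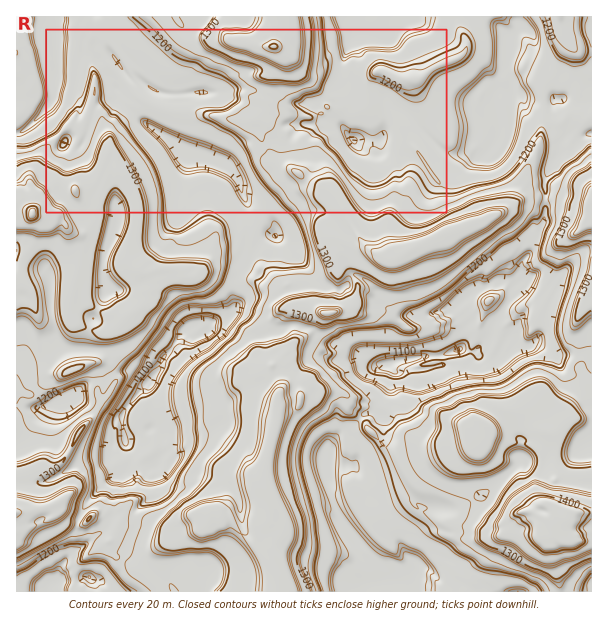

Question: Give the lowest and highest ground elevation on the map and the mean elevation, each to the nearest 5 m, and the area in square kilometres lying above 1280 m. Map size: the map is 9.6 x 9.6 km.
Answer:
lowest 1040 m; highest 1440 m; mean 1225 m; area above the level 25.9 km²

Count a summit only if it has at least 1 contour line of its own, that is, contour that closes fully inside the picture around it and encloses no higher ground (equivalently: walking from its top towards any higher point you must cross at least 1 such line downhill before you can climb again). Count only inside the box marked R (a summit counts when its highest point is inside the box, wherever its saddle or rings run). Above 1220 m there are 4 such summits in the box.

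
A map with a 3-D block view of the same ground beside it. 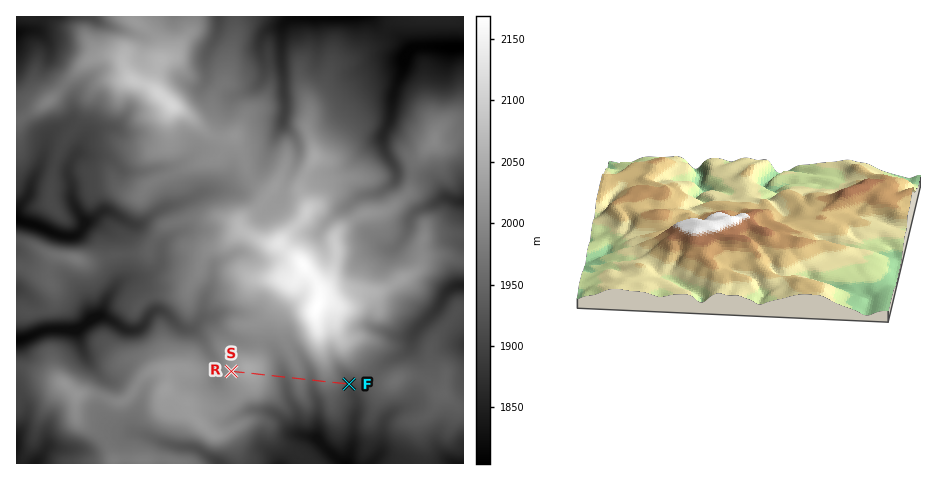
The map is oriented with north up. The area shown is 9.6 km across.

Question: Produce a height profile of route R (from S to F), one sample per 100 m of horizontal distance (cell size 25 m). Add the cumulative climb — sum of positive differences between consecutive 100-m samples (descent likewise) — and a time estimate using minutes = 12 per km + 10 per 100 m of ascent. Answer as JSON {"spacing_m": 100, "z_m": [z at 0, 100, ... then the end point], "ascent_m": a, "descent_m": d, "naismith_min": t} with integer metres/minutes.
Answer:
{"spacing_m": 100, "z_m": [2017, 2027, 2037, 2043, 2044, 2041, 2034, 2022, 2005, 1985, 1964, 1948, 1946, 1959, 1973, 1975, 1962, 1945, 1947, 1966, 1977, 1975, 1969, 1957, 1940, 1924, 1919], "ascent_m": 88, "descent_m": 187, "naismith_min": 39}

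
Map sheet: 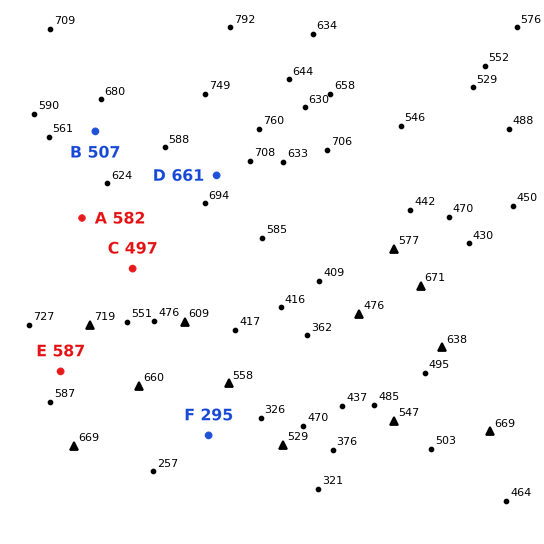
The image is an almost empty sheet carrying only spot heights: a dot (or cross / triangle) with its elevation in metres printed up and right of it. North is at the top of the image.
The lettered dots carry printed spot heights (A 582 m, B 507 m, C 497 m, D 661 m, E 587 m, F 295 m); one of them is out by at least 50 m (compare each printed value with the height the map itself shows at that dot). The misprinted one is B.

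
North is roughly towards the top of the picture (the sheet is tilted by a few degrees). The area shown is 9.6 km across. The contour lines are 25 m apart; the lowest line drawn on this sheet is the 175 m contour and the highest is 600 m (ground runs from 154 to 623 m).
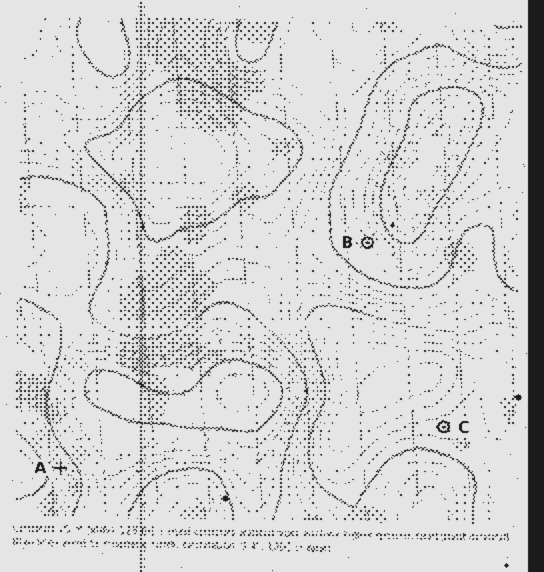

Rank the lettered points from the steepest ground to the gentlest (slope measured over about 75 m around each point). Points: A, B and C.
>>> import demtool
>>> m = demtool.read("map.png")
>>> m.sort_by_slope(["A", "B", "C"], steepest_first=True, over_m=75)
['A', 'B', 'C']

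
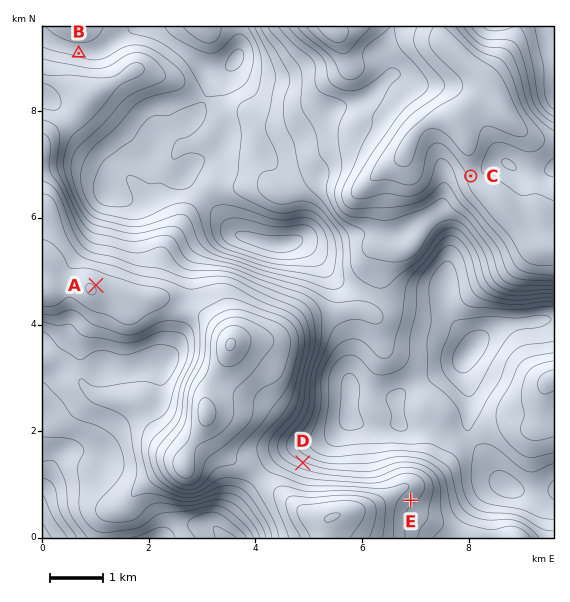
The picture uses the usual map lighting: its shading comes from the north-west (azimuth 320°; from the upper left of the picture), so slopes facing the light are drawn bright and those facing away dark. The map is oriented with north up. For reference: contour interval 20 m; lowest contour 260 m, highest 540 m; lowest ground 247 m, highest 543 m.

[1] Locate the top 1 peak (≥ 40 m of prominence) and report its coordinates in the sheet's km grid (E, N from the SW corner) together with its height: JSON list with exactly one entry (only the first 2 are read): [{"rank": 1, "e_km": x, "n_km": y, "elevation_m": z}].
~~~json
[{"rank": 1, "e_km": 3.54, "n_km": 3.64, "elevation_m": 543}]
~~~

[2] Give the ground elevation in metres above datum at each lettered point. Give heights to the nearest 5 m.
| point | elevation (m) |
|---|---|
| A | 480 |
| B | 315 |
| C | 465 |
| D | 385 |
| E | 425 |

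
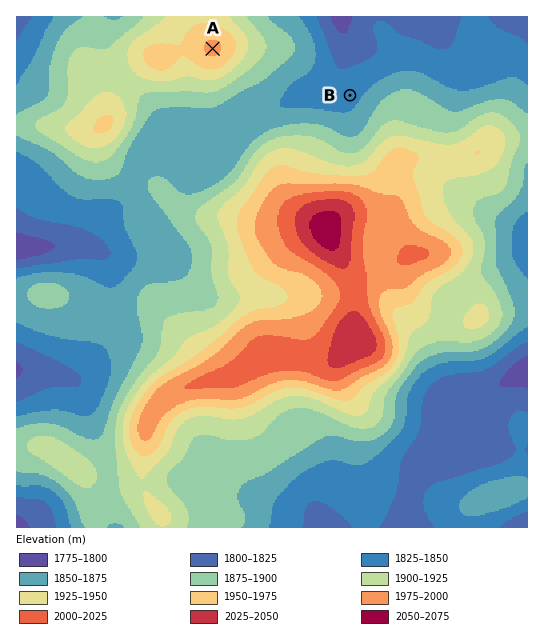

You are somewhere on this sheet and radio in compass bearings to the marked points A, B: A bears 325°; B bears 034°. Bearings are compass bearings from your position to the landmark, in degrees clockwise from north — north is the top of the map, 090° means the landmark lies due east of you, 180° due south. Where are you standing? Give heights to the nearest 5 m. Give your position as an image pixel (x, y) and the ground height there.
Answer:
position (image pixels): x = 299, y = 171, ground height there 1950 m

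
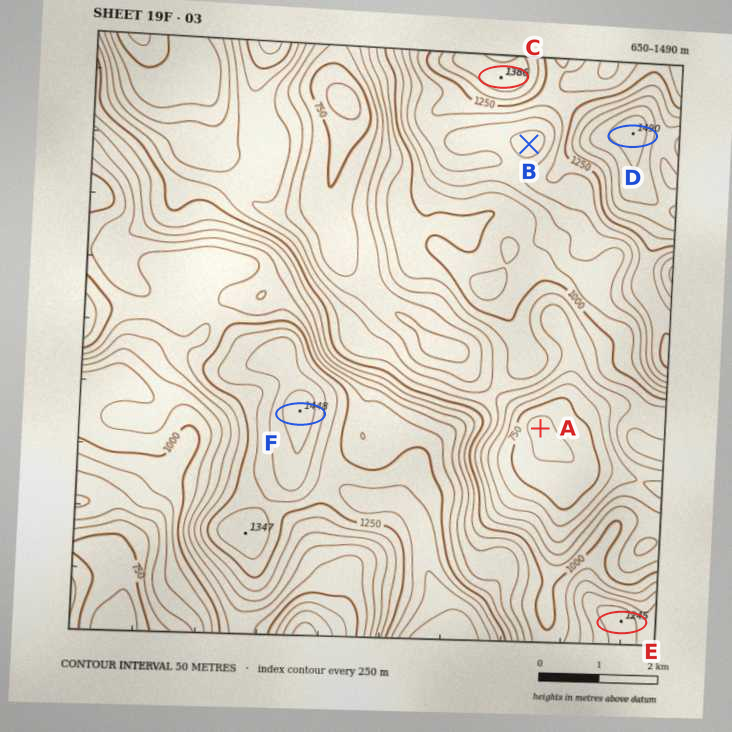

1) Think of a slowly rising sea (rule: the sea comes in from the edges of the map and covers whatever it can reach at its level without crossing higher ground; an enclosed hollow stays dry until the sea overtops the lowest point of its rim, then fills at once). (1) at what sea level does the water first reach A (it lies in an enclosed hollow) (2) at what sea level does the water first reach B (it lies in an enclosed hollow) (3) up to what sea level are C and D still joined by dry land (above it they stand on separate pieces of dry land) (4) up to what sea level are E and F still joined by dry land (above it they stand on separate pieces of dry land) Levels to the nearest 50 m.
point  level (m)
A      850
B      1150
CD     1200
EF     1000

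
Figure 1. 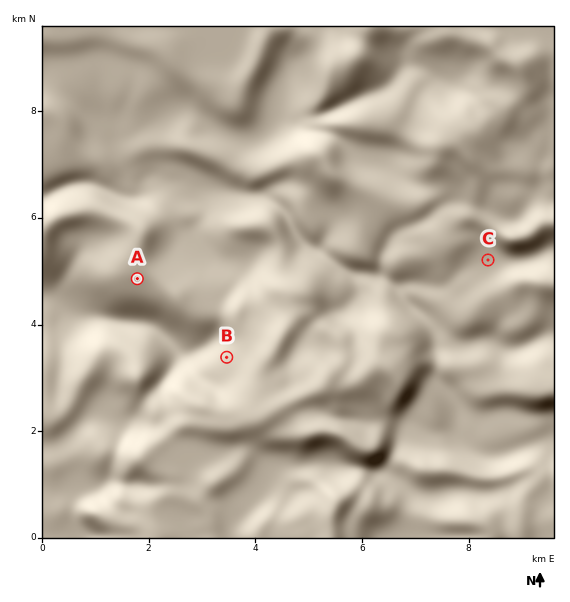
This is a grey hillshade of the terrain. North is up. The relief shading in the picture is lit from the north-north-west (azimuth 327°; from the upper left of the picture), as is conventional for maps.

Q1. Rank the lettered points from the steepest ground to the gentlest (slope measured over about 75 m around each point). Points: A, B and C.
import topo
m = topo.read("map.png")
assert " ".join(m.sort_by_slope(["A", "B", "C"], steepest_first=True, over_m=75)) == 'B A C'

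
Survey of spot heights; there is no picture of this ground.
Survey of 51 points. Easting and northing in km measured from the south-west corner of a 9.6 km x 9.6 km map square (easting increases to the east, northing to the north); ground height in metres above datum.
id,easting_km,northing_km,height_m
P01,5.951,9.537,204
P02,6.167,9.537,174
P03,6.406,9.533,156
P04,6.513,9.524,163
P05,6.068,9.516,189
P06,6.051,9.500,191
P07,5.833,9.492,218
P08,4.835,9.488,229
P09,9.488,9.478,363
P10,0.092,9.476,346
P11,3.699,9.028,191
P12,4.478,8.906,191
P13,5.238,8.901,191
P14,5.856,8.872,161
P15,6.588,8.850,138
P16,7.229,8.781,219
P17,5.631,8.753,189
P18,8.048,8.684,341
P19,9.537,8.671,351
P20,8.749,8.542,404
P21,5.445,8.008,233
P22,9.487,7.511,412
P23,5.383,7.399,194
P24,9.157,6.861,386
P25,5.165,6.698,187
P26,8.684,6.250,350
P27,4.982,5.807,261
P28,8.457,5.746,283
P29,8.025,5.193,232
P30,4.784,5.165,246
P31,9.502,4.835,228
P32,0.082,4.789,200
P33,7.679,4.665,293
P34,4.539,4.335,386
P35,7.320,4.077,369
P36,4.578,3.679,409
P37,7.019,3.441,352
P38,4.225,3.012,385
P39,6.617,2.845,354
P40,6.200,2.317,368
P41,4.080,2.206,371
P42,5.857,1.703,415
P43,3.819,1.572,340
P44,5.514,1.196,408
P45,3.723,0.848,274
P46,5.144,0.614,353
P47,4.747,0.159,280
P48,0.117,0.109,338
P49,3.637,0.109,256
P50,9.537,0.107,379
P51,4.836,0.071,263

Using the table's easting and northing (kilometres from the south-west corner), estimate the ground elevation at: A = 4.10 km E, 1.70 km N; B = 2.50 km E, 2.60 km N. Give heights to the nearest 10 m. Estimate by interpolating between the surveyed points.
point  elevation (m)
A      350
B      240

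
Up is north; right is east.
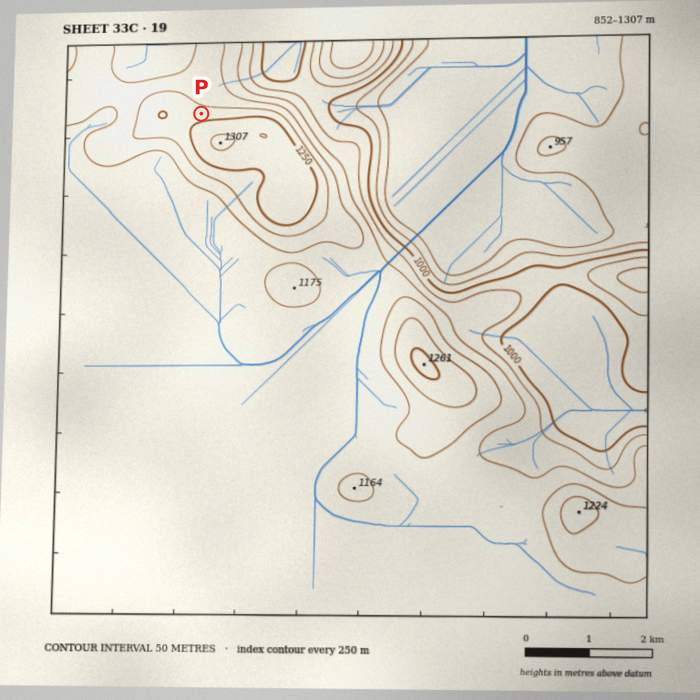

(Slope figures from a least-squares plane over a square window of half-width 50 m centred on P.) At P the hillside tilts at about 10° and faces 3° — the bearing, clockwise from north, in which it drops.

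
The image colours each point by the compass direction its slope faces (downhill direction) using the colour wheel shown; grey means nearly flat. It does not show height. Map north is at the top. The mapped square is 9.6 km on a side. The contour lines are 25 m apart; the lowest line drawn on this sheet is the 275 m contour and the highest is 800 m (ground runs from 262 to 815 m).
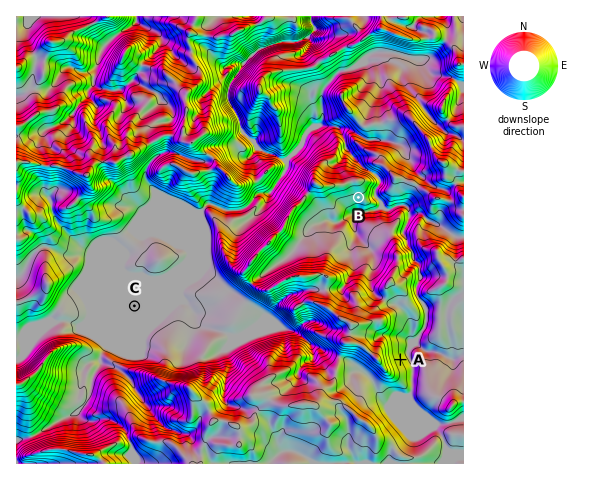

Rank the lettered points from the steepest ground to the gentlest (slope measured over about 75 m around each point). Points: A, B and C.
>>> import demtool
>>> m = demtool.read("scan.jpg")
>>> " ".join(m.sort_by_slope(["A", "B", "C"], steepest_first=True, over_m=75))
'A B C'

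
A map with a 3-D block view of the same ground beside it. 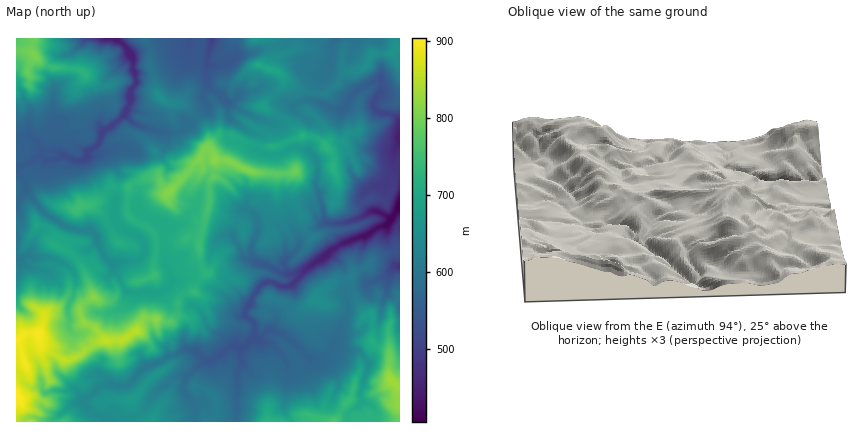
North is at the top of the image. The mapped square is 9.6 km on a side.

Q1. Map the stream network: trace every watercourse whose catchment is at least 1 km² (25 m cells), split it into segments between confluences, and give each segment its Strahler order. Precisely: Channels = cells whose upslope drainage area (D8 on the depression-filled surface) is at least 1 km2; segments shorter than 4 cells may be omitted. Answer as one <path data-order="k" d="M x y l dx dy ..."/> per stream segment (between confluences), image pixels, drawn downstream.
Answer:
<path data-order="1" d="M362 400l-2-8 2-4 2-8 4-10-2-10-8-10-10 0-2 0-14-2"/><path data-order="1" d="M186 394l-2-4 0-6 2-6 12-12 8-4"/><path data-order="1" d="M42 390l4 2 2 0 4-2 24 0 8 8 2 0 6-4 8-8 14 0"/><path data-order="2" d="M114 386l6 0 2 0 6 0 16-18 4-2 4 0 2-2 6-2 4-2 4-4 6 0 6-4 4-2 8 0 2 0 12 12"/><path data-order="1" d="M238 382l0-10 4-8-2-12 14-16"/><path data-order="1" d="M288 366l-2-4-4-8-10-10-2 0-6 0-10-8"/><path data-order="2" d="M206 362l6-2 4-4 4 0 4-4 10-8 8 0 4-2 8-8"/><path data-order="2" d="M308 358l-16-18-10-6-4 0-8-4-4 2-6 6-2 0-4-4"/><path data-order="2" d="M332 348l-6 8-18 2"/><path data-order="3" d="M254 334l0-12-4-4-4-2-2-4 4-8 10-14 0-2 8-6 6 0 10 4 8 0 10-8 6-8"/><path data-order="1" d="M338 334l-6 14"/><path data-order="1" d="M70 324l-2-16 2-6 4-6 0-6 2-4 0-10-4-6-8-6-14-6-16 0-4-2-4 0-2 2-6 0"/><path data-order="2" d="M290 274l12-2 4-2"/><path data-order="3" d="M306 270l8-8 8-2 10-10 4-2 2-2 14-6 14-6 14-8 6 0 8-8 0-4"/><path data-order="1" d="M396 266l4 0"/><path data-order="1" d="M26 266l-8-8"/><path data-order="2" d="M258 262l4 2 6 2 14 8 8 0"/><path data-order="1" d="M286 260l-2 2 0 4 6 8"/><path data-order="2" d="M108 260l-6-6-4-12 0-4-6-6-2-2-12 0-14-4-18-12-8-8-12-16-2-10-6-8 0-4 2-2 10-4 4-4 4-2 4 0 2 2"/><path data-order="2" d="M18 258l-2-4"/><path data-order="1" d="M236 242l8 14 4 4 4 0 6 2"/><path data-order="1" d="M142 240l2 6 0 6-6 8-10 0 0 2-8 0-2 0-4 0-6-2"/><path data-order="3" d="M394 214l4-4 2 0"/><path data-order="1" d="M194 210l-6 4 0 4-6 6-4 2-10 0-4 4 0 28 0 4 6 8 2 6 0 4-12 12-4 2-6-4-8 2-8 0-6-2-6-4-4-10-4-4-2-6-4-6"/><path data-order="1" d="M246 208l10 8 2 6 0 8-6 16 0 8 2 4 4 4"/><path data-order="1" d="M374 186l12 0 2-2 6-16 0-16 2-4 4-4 0-2"/><path data-order="3" d="M44 158l2 2 10 0 8-4 2 0 6 4 12 0 2-4 2-4"/><path data-order="1" d="M274 156l12-4 6-4 8 0 6 2 2 0 6 6 4 6 0 16-2 4 0 4 2 6 2 6 2 8 2 12 4 6 20-2 10-4 12-6 10 0 8 6 6-4"/><path data-order="3" d="M88 152l10-8 2-4 0-4 8-8 2 0 14-12 2-4"/><path data-order="1" d="M104 152l-8 4-8 0 0-4"/><path data-order="2" d="M38 144l4 6 0 6 2 2"/><path data-order="1" d="M36 142l2 2"/><path data-order="1" d="M164 132l-20-4-10-4-8-8 0-4"/><path data-order="3" d="M126 112l6-14 0-8 4-6 0-4 0-8-4-4 2-2 0-12-12-12-4-2 0-2"/><path data-order="1" d="M54 108l0 4 2 8-2 4-2 4-14 14 0 2"/><path data-order="1" d="M228 104l-4-6-16-14 0-6-2 0 2-14"/><path data-order="1" d="M300 102l10-2 14 4 6 4 6 2 6 0 4-4 4-8 6-6 12-8 6-4 6 0 2 0 0 8-8 14 0 4 6 6 12 2 8 8 0 20"/><path data-order="1" d="M212 66l-2 0-2-2"/><path data-order="2" d="M208 64l0-10 4-10 0-6"/><path data-order="1" d="M330 60l2-4 0-4-2-4 0-2 4-4 2-4"/><path data-order="1" d="M190 46l0-8"/><path data-order="1" d="M104 38l14 0"/>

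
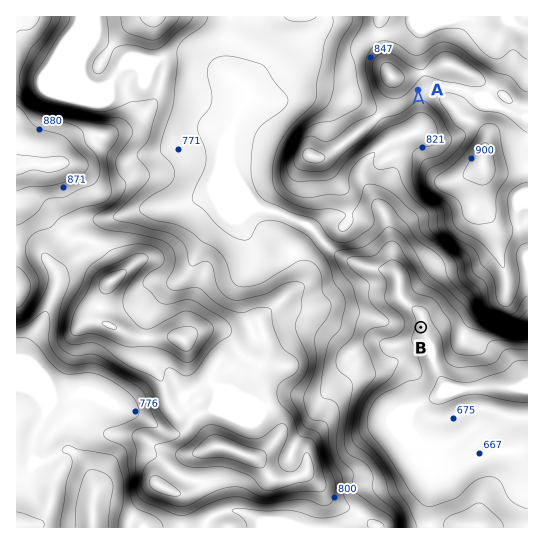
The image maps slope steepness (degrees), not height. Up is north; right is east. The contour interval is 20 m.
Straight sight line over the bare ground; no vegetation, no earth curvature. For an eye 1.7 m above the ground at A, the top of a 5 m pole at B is hidden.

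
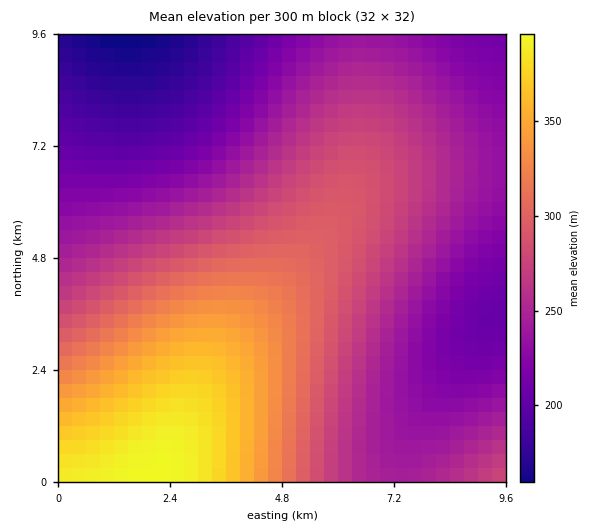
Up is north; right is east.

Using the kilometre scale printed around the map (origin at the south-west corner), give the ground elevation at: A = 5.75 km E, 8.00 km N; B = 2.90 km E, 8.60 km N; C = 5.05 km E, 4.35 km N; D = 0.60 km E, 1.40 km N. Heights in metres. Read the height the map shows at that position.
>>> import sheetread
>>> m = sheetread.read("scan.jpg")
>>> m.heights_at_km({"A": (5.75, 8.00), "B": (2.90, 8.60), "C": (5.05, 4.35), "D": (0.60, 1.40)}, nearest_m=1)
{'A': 262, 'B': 182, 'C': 310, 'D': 364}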